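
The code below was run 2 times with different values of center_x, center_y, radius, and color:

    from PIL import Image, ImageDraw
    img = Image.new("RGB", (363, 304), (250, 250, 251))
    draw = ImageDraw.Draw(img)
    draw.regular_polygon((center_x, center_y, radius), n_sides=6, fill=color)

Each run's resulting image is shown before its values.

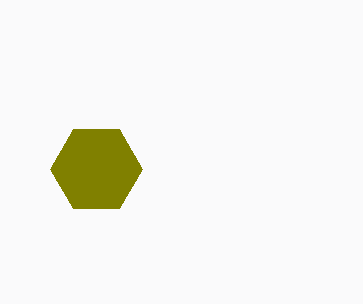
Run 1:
center_x = 96
center_y = 169
radius = 46
color = 'olive'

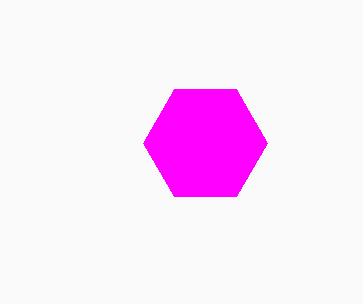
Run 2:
center_x = 205, center_y = 143, radius = 62, color = 'magenta'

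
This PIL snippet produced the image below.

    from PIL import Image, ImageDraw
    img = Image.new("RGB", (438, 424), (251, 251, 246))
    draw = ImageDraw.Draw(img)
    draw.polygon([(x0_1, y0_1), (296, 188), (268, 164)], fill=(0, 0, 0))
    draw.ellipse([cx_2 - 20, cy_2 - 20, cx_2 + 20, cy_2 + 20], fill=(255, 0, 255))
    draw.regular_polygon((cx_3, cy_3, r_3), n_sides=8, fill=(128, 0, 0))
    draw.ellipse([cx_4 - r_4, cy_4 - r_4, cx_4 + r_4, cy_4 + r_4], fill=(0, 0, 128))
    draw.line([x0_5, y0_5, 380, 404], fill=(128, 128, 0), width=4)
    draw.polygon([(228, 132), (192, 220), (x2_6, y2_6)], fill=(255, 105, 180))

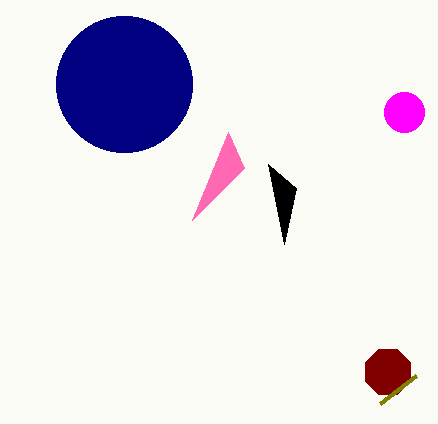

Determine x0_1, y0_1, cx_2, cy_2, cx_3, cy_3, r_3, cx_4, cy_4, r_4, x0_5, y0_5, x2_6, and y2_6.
x0_1 = 284
y0_1 = 244
cx_2 = 404
cy_2 = 112
cx_3 = 388
cy_3 = 372
r_3 = 24
cx_4 = 124
cy_4 = 84
r_4 = 68
x0_5 = 416
y0_5 = 376
x2_6 = 244
y2_6 = 168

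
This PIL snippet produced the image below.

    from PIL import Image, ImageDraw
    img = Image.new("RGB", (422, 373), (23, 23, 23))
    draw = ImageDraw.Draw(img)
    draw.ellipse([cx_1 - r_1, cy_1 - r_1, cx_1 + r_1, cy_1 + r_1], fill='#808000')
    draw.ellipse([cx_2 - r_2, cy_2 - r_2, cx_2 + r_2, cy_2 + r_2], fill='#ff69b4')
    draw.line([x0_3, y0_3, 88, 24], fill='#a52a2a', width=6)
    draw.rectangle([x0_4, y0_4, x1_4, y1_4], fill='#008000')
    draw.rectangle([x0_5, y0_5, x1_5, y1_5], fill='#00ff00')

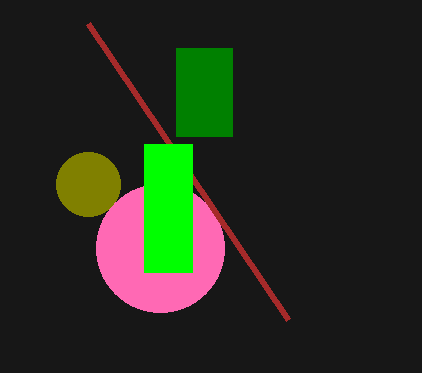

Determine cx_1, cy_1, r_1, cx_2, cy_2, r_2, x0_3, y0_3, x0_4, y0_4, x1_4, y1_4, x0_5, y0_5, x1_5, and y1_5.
cx_1 = 88; cy_1 = 184; r_1 = 32; cx_2 = 160; cy_2 = 248; r_2 = 64; x0_3 = 288; y0_3 = 320; x0_4 = 176; y0_4 = 48; x1_4 = 232; y1_4 = 136; x0_5 = 144; y0_5 = 144; x1_5 = 192; y1_5 = 272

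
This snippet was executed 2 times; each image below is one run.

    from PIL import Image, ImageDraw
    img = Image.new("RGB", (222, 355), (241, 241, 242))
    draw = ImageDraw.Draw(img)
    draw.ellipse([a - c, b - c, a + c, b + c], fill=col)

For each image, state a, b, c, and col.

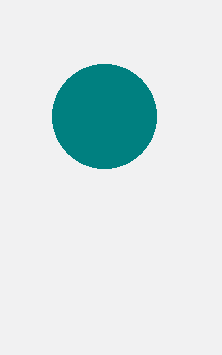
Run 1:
a = 104; b = 116; c = 52; col = 'teal'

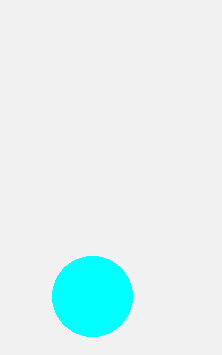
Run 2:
a = 92, b = 296, c = 40, col = 'cyan'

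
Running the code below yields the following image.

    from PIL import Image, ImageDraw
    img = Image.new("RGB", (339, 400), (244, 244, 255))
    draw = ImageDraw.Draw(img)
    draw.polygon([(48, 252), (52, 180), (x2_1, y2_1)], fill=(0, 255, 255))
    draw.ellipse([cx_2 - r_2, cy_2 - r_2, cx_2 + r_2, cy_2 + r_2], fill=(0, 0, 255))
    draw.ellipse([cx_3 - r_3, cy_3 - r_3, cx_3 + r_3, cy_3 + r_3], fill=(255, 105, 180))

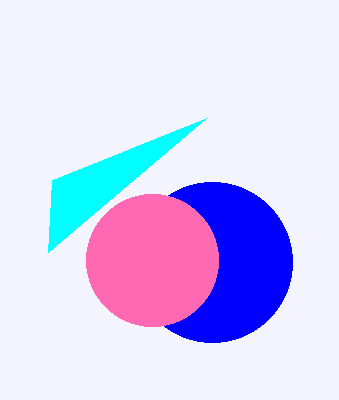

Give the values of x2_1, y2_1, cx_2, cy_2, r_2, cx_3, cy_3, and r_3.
x2_1 = 206; y2_1 = 118; cx_2 = 212; cy_2 = 262; r_2 = 80; cx_3 = 152; cy_3 = 260; r_3 = 66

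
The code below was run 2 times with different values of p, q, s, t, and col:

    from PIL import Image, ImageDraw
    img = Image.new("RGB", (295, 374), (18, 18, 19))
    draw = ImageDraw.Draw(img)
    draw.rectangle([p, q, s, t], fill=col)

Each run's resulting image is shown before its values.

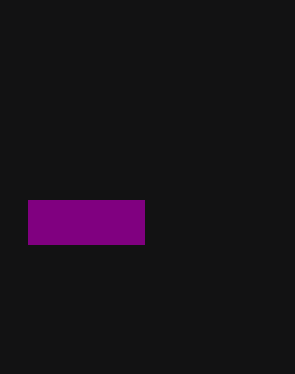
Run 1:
p = 28, q = 200, s = 144, t = 244, col = 'purple'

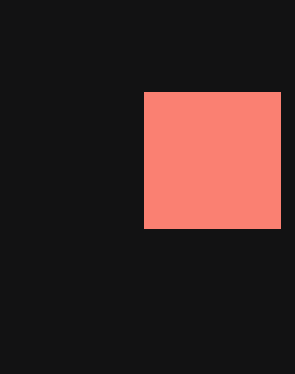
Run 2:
p = 144, q = 92, s = 280, t = 228, col = 'salmon'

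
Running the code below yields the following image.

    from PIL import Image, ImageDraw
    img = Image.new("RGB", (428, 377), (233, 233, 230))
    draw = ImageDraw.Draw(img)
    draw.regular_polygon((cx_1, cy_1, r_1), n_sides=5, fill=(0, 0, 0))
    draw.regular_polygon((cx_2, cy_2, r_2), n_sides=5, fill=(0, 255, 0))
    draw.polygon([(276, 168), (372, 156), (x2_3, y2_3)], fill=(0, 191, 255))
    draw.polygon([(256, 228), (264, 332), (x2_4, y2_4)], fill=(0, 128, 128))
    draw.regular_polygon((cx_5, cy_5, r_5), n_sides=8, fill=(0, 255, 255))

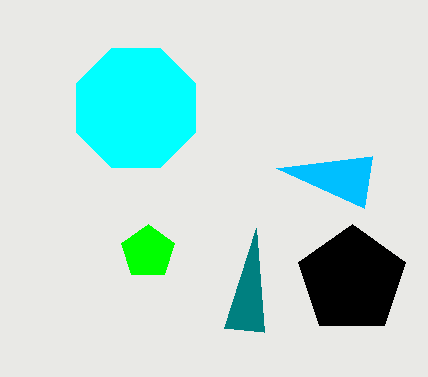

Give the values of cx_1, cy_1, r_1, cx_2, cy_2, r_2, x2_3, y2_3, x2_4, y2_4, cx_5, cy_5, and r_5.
cx_1 = 352; cy_1 = 280; r_1 = 56; cx_2 = 148; cy_2 = 252; r_2 = 28; x2_3 = 364; y2_3 = 208; x2_4 = 224; y2_4 = 328; cx_5 = 136; cy_5 = 108; r_5 = 64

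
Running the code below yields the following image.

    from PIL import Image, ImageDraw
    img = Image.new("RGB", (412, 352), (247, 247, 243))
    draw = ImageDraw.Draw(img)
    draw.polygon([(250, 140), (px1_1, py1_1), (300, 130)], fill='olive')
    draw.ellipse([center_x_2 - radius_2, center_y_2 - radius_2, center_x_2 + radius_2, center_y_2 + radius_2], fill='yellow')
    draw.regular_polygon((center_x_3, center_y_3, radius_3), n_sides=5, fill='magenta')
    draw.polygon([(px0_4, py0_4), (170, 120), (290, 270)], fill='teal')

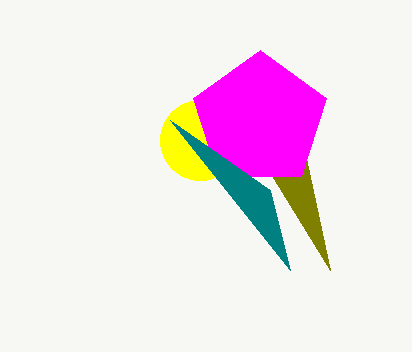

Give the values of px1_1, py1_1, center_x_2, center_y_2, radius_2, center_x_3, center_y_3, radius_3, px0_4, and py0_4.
px1_1 = 330; py1_1 = 270; center_x_2 = 200; center_y_2 = 140; radius_2 = 40; center_x_3 = 260; center_y_3 = 120; radius_3 = 70; px0_4 = 270; py0_4 = 190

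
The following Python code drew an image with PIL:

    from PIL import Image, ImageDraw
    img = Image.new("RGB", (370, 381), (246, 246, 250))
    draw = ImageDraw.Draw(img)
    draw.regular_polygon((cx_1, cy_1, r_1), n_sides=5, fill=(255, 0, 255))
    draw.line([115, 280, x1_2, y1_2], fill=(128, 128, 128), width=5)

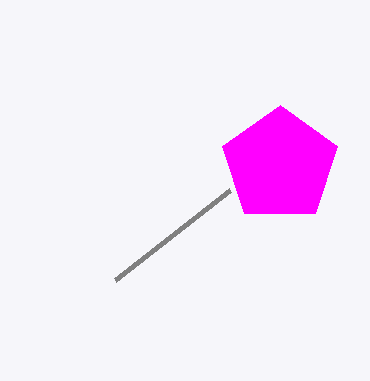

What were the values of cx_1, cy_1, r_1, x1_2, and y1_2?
cx_1 = 280, cy_1 = 165, r_1 = 60, x1_2 = 230, y1_2 = 190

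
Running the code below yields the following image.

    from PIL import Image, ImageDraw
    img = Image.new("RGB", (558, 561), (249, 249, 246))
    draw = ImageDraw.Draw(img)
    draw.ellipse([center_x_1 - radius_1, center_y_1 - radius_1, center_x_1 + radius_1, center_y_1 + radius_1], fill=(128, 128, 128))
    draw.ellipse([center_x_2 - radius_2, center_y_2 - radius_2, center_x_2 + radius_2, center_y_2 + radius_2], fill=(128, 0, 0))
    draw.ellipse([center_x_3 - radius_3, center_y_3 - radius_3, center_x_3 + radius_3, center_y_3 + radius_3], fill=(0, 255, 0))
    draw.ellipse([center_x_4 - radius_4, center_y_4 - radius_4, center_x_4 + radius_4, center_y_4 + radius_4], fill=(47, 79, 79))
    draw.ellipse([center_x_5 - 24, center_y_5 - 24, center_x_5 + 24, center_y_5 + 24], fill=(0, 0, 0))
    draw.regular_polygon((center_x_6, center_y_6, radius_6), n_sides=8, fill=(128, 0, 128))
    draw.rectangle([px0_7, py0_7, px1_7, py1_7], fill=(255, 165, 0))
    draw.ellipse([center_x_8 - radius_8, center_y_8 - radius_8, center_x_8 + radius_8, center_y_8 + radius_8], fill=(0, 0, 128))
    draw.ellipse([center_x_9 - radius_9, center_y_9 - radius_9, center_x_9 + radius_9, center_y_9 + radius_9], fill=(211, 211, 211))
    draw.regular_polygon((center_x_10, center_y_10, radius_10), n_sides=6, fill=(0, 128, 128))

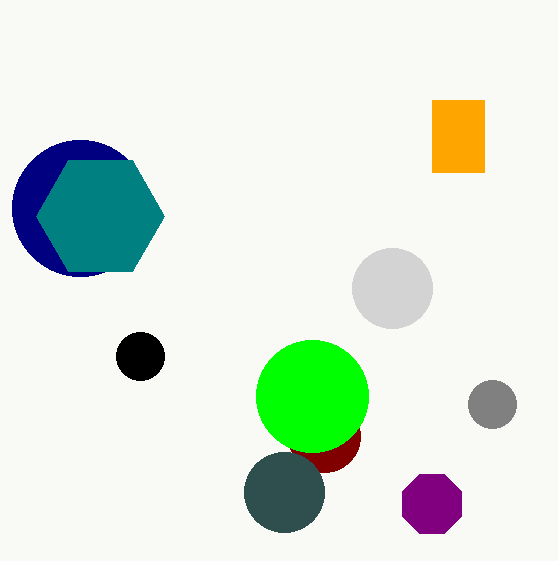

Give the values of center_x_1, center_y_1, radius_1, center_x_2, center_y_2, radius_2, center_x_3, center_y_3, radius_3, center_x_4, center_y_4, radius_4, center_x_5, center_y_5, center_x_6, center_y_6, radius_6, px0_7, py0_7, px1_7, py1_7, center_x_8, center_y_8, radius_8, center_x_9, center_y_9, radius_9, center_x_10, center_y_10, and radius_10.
center_x_1 = 492
center_y_1 = 404
radius_1 = 24
center_x_2 = 324
center_y_2 = 436
radius_2 = 36
center_x_3 = 312
center_y_3 = 396
radius_3 = 56
center_x_4 = 284
center_y_4 = 492
radius_4 = 40
center_x_5 = 140
center_y_5 = 356
center_x_6 = 432
center_y_6 = 504
radius_6 = 32
px0_7 = 432
py0_7 = 100
px1_7 = 484
py1_7 = 172
center_x_8 = 80
center_y_8 = 208
radius_8 = 68
center_x_9 = 392
center_y_9 = 288
radius_9 = 40
center_x_10 = 100
center_y_10 = 216
radius_10 = 64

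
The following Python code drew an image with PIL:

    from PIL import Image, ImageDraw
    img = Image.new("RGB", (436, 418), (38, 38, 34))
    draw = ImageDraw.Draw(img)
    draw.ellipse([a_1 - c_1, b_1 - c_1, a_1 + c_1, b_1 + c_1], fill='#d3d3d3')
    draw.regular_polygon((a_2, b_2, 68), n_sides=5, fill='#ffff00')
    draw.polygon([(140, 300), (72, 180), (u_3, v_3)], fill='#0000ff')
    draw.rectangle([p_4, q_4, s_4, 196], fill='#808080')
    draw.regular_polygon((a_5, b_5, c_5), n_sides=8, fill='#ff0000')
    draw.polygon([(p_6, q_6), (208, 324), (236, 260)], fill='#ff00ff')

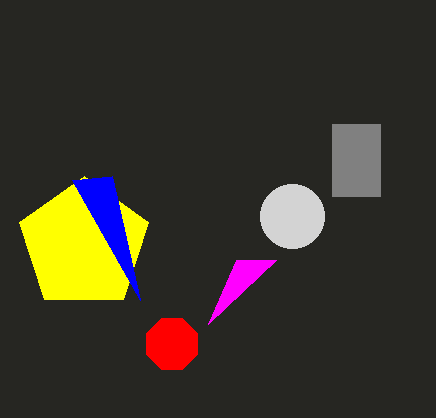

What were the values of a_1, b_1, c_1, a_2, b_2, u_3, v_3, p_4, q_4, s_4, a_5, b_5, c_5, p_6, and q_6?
a_1 = 292, b_1 = 216, c_1 = 32, a_2 = 84, b_2 = 244, u_3 = 112, v_3 = 176, p_4 = 332, q_4 = 124, s_4 = 380, a_5 = 172, b_5 = 344, c_5 = 28, p_6 = 276, q_6 = 260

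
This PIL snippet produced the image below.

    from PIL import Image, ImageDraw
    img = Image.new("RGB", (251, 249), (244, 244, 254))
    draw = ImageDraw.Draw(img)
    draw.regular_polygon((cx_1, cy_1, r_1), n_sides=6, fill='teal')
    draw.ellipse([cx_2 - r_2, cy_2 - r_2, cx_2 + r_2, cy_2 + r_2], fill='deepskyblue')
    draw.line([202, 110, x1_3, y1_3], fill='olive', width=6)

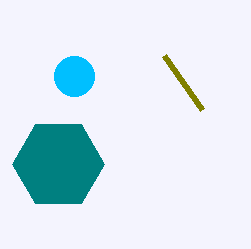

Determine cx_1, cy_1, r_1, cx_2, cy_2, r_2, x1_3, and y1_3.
cx_1 = 58, cy_1 = 164, r_1 = 46, cx_2 = 74, cy_2 = 76, r_2 = 20, x1_3 = 164, y1_3 = 56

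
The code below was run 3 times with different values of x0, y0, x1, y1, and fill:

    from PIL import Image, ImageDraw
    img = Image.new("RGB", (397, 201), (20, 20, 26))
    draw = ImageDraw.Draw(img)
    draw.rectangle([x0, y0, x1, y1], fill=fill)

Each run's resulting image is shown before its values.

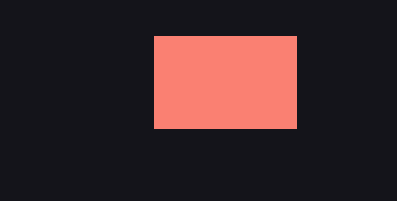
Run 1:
x0 = 154, y0 = 36, x1 = 296, y1 = 128, fill = 'salmon'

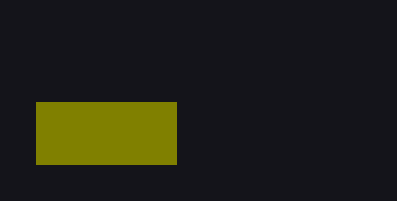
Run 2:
x0 = 36, y0 = 102, x1 = 176, y1 = 164, fill = 'olive'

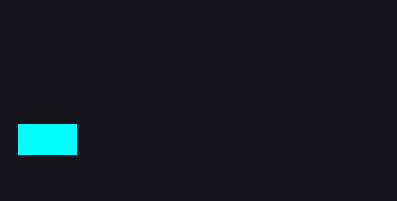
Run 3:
x0 = 18; y0 = 124; x1 = 76; y1 = 154; fill = 'cyan'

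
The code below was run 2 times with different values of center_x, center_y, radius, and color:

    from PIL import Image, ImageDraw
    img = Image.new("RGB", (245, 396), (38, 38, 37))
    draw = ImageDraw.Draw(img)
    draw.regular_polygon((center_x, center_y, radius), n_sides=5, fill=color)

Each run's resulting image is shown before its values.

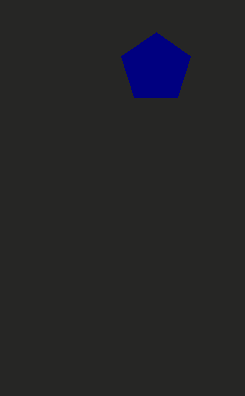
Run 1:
center_x = 156; center_y = 68; radius = 36; color = 'navy'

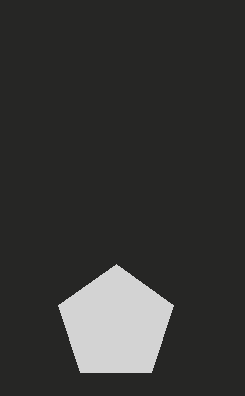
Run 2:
center_x = 116, center_y = 324, radius = 60, color = 'lightgray'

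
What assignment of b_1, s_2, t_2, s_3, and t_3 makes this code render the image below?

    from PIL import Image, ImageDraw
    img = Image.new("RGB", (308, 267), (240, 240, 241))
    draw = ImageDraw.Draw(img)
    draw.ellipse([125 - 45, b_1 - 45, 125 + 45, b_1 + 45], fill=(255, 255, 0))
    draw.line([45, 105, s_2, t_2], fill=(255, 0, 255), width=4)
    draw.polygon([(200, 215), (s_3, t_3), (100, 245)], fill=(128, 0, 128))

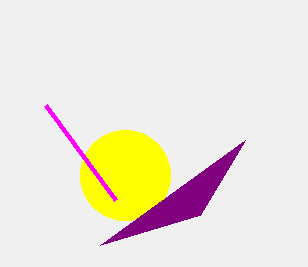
b_1 = 175; s_2 = 115; t_2 = 200; s_3 = 245; t_3 = 140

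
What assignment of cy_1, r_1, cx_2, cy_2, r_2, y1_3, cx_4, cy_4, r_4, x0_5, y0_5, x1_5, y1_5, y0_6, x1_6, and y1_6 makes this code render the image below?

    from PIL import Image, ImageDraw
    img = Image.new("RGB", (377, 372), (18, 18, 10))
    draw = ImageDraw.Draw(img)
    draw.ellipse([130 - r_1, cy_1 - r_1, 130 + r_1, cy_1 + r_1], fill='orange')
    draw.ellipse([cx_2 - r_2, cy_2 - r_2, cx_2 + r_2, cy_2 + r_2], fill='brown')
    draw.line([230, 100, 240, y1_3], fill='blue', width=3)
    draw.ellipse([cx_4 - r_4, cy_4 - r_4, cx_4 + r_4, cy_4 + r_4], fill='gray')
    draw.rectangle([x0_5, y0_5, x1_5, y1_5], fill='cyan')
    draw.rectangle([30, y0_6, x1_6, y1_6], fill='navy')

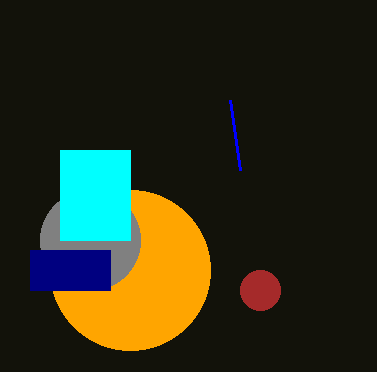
cy_1 = 270; r_1 = 80; cx_2 = 260; cy_2 = 290; r_2 = 20; y1_3 = 170; cx_4 = 90; cy_4 = 240; r_4 = 50; x0_5 = 60; y0_5 = 150; x1_5 = 130; y1_5 = 240; y0_6 = 250; x1_6 = 110; y1_6 = 290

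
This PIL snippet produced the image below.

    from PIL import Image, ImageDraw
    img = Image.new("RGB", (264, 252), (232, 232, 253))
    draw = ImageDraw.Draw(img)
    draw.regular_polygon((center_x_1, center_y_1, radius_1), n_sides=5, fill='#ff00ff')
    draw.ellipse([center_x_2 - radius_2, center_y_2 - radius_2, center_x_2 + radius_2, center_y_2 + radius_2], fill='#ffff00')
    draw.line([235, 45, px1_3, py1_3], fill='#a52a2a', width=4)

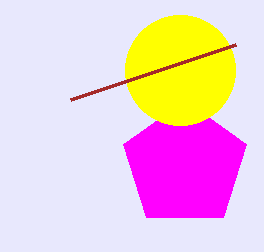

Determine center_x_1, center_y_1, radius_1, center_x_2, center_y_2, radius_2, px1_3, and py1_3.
center_x_1 = 185; center_y_1 = 165; radius_1 = 65; center_x_2 = 180; center_y_2 = 70; radius_2 = 55; px1_3 = 70; py1_3 = 100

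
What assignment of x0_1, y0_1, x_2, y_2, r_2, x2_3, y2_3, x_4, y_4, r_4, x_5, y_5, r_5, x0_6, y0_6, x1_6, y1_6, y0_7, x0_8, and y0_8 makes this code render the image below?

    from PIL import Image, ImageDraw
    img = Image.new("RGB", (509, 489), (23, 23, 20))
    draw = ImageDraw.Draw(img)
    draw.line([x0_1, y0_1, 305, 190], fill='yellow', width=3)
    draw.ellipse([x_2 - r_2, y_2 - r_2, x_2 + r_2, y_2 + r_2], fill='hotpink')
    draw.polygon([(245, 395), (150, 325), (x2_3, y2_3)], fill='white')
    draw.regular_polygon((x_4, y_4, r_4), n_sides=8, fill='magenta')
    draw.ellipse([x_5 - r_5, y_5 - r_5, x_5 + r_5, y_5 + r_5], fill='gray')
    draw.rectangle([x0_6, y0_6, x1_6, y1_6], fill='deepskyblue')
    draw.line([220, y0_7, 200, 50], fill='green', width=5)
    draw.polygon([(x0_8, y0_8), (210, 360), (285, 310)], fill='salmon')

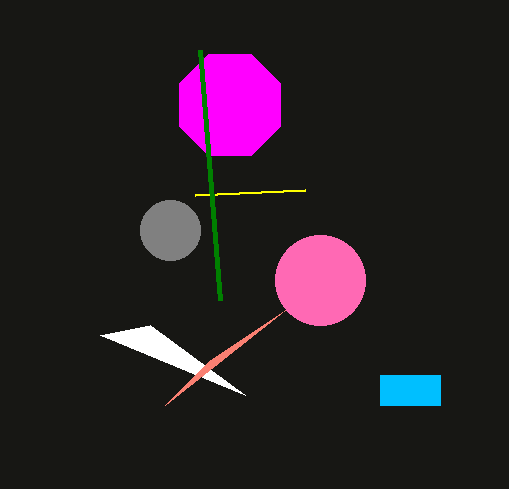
x0_1 = 195, y0_1 = 195, x_2 = 320, y_2 = 280, r_2 = 45, x2_3 = 100, y2_3 = 335, x_4 = 230, y_4 = 105, r_4 = 55, x_5 = 170, y_5 = 230, r_5 = 30, x0_6 = 380, y0_6 = 375, x1_6 = 440, y1_6 = 405, y0_7 = 300, x0_8 = 165, y0_8 = 405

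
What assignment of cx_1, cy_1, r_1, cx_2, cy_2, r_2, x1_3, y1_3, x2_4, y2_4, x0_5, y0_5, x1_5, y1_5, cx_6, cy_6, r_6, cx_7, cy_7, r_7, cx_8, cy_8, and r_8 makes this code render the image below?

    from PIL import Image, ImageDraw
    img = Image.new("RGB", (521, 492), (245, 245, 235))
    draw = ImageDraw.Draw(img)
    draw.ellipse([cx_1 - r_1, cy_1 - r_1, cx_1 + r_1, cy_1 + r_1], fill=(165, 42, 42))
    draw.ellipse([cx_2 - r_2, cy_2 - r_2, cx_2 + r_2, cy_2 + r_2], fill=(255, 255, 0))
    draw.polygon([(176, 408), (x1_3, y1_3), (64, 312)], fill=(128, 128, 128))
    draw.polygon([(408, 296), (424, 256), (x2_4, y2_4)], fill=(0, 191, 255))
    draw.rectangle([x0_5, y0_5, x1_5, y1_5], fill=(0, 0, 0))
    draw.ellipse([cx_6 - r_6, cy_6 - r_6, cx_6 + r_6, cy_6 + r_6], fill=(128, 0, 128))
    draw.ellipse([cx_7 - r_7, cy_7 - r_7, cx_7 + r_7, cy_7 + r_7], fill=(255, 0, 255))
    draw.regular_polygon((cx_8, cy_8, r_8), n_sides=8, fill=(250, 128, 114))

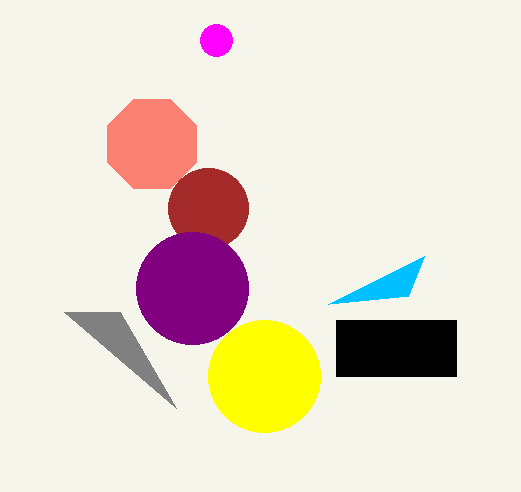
cx_1 = 208, cy_1 = 208, r_1 = 40, cx_2 = 264, cy_2 = 376, r_2 = 56, x1_3 = 120, y1_3 = 312, x2_4 = 328, y2_4 = 304, x0_5 = 336, y0_5 = 320, x1_5 = 456, y1_5 = 376, cx_6 = 192, cy_6 = 288, r_6 = 56, cx_7 = 216, cy_7 = 40, r_7 = 16, cx_8 = 152, cy_8 = 144, r_8 = 48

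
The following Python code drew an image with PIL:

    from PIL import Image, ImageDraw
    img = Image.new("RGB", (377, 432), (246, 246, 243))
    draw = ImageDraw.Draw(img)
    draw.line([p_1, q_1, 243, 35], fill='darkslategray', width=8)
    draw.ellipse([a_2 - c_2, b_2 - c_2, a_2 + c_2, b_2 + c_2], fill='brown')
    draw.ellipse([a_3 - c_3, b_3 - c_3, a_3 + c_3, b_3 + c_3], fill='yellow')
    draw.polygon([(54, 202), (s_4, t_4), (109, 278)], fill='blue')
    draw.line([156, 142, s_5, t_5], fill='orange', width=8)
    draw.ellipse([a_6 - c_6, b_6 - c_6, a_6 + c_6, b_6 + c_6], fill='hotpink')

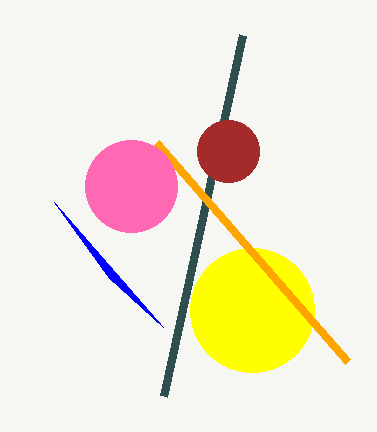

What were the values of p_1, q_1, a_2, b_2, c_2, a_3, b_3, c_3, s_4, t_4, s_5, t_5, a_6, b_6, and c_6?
p_1 = 164; q_1 = 396; a_2 = 228; b_2 = 151; c_2 = 31; a_3 = 252; b_3 = 310; c_3 = 62; s_4 = 163; t_4 = 327; s_5 = 347; t_5 = 361; a_6 = 131; b_6 = 186; c_6 = 46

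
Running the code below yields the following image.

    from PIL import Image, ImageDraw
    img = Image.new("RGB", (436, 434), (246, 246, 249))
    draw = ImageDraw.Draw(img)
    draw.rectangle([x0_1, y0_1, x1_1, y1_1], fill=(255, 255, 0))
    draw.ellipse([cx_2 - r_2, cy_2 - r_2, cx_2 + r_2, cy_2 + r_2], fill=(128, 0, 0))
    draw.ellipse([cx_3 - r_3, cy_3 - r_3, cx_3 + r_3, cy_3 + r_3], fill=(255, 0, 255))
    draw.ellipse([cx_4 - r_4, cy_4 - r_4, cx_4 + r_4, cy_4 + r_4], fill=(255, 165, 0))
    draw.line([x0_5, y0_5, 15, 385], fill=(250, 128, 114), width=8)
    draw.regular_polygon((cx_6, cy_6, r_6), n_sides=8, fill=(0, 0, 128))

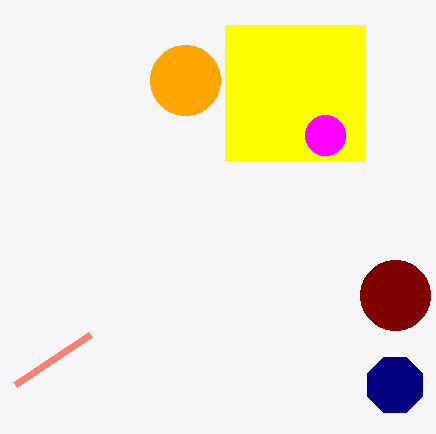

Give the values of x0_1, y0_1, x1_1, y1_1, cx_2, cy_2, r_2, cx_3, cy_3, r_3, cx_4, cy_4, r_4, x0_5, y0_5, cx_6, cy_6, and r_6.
x0_1 = 225
y0_1 = 25
x1_1 = 365
y1_1 = 160
cx_2 = 395
cy_2 = 295
r_2 = 35
cx_3 = 325
cy_3 = 135
r_3 = 20
cx_4 = 185
cy_4 = 80
r_4 = 35
x0_5 = 90
y0_5 = 335
cx_6 = 395
cy_6 = 385
r_6 = 30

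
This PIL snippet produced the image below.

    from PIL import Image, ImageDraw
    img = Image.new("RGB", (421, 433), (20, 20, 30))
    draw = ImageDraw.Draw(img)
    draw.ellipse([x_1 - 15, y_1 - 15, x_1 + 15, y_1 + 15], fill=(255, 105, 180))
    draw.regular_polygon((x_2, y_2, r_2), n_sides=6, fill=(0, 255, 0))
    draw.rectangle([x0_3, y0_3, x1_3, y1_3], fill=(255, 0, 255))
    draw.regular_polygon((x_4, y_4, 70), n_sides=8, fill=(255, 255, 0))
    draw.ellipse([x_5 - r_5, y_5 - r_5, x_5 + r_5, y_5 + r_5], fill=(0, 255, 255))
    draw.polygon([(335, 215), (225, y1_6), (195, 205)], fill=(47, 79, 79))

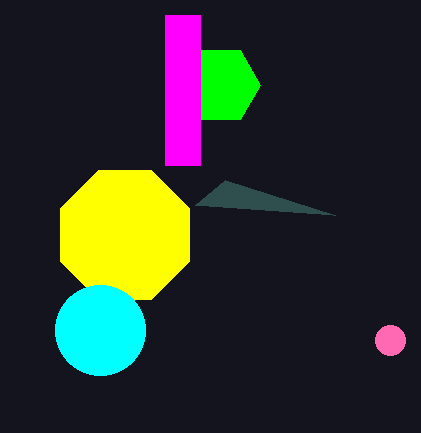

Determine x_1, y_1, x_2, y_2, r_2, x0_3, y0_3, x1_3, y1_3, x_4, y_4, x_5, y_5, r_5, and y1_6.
x_1 = 390; y_1 = 340; x_2 = 220; y_2 = 85; r_2 = 40; x0_3 = 165; y0_3 = 15; x1_3 = 200; y1_3 = 165; x_4 = 125; y_4 = 235; x_5 = 100; y_5 = 330; r_5 = 45; y1_6 = 180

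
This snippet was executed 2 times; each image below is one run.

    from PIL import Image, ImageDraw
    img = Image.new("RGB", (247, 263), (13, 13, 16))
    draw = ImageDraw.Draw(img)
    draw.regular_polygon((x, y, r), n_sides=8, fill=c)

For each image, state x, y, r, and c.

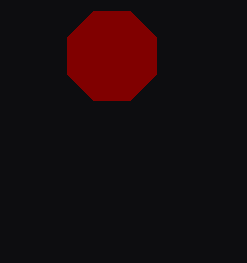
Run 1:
x = 112, y = 56, r = 48, c = 'maroon'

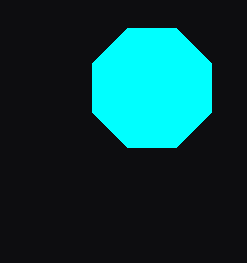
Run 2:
x = 152, y = 88, r = 64, c = 'cyan'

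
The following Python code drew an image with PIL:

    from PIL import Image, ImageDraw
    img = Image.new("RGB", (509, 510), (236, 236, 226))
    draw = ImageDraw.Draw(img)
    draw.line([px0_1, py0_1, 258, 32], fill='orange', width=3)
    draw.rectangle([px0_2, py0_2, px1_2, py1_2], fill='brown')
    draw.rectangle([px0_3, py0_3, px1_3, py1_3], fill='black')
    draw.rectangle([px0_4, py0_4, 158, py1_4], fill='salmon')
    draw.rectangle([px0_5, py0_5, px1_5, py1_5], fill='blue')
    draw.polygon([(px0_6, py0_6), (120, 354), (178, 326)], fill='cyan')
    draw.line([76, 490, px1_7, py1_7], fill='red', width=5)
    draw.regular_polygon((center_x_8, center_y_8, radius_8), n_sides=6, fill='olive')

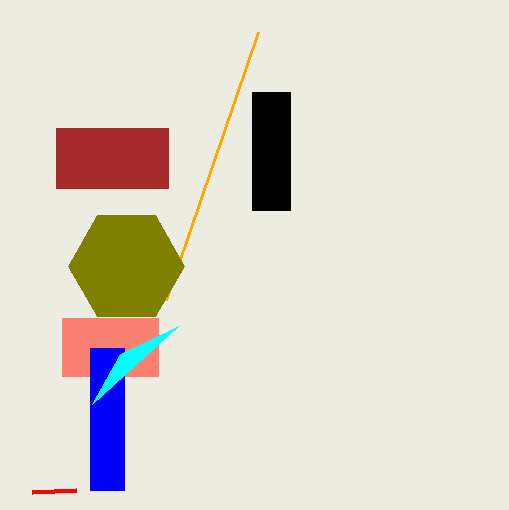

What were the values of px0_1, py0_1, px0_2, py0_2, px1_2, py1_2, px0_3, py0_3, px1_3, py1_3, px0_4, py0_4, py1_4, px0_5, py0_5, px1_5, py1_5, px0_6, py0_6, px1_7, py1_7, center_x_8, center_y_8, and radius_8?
px0_1 = 166
py0_1 = 300
px0_2 = 56
py0_2 = 128
px1_2 = 168
py1_2 = 188
px0_3 = 252
py0_3 = 92
px1_3 = 290
py1_3 = 210
px0_4 = 62
py0_4 = 318
py1_4 = 376
px0_5 = 90
py0_5 = 348
px1_5 = 124
py1_5 = 490
px0_6 = 92
py0_6 = 404
px1_7 = 32
py1_7 = 492
center_x_8 = 126
center_y_8 = 266
radius_8 = 58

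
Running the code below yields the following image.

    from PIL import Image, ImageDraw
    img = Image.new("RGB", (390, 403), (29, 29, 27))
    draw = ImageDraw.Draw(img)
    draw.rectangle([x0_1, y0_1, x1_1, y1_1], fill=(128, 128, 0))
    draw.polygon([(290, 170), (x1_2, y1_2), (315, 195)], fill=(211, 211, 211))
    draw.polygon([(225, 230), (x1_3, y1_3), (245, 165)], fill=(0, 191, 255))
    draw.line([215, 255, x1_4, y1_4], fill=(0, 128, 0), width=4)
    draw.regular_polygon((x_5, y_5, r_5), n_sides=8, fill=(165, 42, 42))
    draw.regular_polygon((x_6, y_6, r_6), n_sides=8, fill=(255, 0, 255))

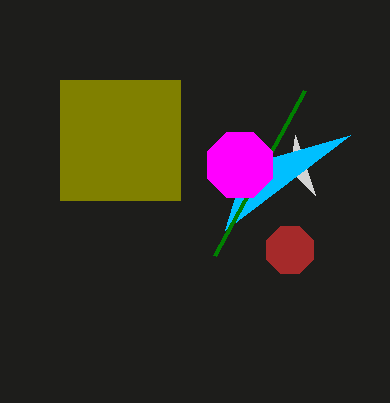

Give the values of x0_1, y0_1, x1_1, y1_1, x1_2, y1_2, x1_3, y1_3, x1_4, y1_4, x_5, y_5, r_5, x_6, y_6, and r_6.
x0_1 = 60, y0_1 = 80, x1_1 = 180, y1_1 = 200, x1_2 = 295, y1_2 = 135, x1_3 = 350, y1_3 = 135, x1_4 = 305, y1_4 = 90, x_5 = 290, y_5 = 250, r_5 = 25, x_6 = 240, y_6 = 165, r_6 = 35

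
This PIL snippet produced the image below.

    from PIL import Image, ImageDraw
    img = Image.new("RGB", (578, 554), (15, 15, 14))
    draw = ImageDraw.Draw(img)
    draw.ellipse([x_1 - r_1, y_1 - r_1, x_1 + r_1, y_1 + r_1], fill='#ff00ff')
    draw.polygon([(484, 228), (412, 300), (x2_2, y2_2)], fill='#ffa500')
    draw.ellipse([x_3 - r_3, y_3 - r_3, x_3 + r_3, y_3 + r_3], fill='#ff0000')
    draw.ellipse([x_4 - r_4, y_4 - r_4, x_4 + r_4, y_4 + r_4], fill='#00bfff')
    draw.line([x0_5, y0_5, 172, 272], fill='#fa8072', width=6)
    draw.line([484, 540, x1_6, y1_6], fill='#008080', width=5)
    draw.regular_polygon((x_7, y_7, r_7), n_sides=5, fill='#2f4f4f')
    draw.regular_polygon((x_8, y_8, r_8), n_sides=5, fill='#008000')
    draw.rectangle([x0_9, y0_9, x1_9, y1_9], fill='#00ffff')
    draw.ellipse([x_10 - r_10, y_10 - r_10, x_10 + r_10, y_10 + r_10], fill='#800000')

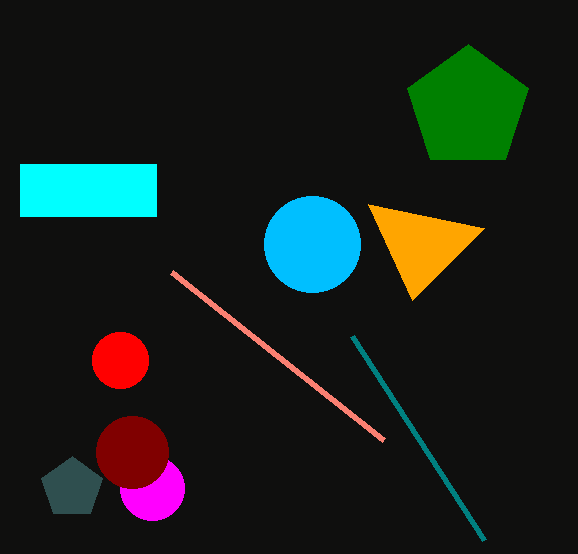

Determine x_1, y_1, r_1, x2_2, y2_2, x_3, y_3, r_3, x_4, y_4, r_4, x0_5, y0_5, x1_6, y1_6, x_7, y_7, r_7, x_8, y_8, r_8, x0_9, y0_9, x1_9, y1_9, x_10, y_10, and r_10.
x_1 = 152; y_1 = 488; r_1 = 32; x2_2 = 368; y2_2 = 204; x_3 = 120; y_3 = 360; r_3 = 28; x_4 = 312; y_4 = 244; r_4 = 48; x0_5 = 384; y0_5 = 440; x1_6 = 352; y1_6 = 336; x_7 = 72; y_7 = 488; r_7 = 32; x_8 = 468; y_8 = 108; r_8 = 64; x0_9 = 20; y0_9 = 164; x1_9 = 156; y1_9 = 216; x_10 = 132; y_10 = 452; r_10 = 36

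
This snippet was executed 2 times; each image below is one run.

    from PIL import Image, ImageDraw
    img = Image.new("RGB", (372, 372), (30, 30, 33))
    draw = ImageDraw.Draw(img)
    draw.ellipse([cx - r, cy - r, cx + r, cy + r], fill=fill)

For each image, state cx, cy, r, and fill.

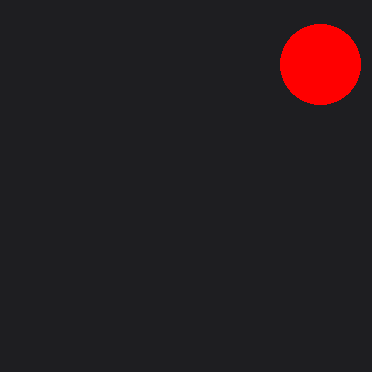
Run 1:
cx = 320; cy = 64; r = 40; fill = 'red'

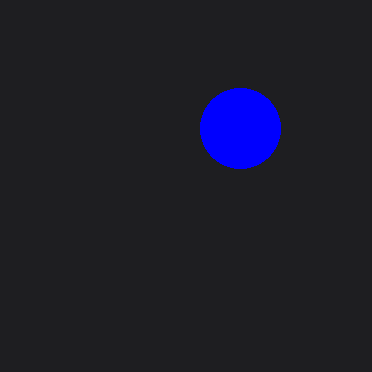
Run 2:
cx = 240
cy = 128
r = 40
fill = 'blue'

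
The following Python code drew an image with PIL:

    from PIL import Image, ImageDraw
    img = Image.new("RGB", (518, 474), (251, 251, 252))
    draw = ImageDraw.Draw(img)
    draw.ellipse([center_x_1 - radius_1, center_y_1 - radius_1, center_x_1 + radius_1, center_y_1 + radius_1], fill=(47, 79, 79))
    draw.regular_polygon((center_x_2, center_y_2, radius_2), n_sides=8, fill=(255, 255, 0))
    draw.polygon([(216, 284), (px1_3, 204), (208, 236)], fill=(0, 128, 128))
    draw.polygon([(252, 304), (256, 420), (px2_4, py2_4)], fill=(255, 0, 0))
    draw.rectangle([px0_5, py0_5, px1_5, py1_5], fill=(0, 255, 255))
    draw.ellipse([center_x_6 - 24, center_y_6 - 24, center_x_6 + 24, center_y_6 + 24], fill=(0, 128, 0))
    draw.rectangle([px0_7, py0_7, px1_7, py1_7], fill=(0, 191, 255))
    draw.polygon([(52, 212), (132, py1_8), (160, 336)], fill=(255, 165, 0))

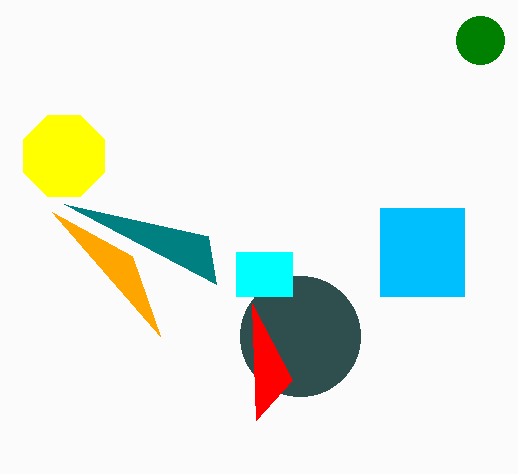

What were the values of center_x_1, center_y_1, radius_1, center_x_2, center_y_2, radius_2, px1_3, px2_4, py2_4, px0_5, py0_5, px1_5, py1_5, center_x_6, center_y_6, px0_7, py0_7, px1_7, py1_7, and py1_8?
center_x_1 = 300, center_y_1 = 336, radius_1 = 60, center_x_2 = 64, center_y_2 = 156, radius_2 = 44, px1_3 = 64, px2_4 = 292, py2_4 = 380, px0_5 = 236, py0_5 = 252, px1_5 = 292, py1_5 = 296, center_x_6 = 480, center_y_6 = 40, px0_7 = 380, py0_7 = 208, px1_7 = 464, py1_7 = 296, py1_8 = 256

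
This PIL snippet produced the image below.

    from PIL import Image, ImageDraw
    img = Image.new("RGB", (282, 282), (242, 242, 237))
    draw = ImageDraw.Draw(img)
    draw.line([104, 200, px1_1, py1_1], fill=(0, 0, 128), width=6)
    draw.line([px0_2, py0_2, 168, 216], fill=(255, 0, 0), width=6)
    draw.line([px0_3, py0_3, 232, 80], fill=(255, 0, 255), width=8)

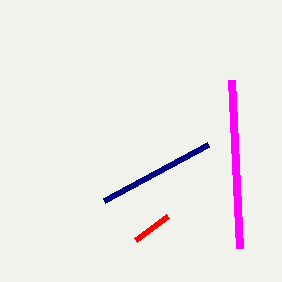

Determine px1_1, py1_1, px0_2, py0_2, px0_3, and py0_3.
px1_1 = 208, py1_1 = 144, px0_2 = 136, py0_2 = 240, px0_3 = 240, py0_3 = 248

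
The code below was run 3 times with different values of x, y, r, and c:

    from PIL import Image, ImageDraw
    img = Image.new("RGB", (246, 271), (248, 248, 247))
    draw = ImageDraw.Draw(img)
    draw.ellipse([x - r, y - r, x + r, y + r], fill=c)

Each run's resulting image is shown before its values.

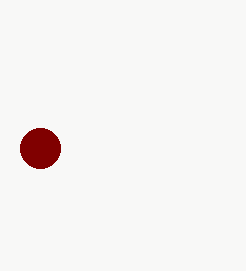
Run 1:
x = 40; y = 148; r = 20; c = 'maroon'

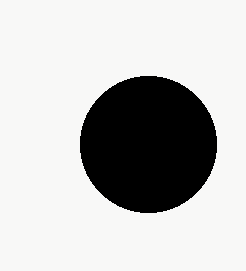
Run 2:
x = 148; y = 144; r = 68; c = 'black'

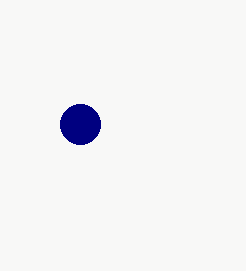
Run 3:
x = 80
y = 124
r = 20
c = 'navy'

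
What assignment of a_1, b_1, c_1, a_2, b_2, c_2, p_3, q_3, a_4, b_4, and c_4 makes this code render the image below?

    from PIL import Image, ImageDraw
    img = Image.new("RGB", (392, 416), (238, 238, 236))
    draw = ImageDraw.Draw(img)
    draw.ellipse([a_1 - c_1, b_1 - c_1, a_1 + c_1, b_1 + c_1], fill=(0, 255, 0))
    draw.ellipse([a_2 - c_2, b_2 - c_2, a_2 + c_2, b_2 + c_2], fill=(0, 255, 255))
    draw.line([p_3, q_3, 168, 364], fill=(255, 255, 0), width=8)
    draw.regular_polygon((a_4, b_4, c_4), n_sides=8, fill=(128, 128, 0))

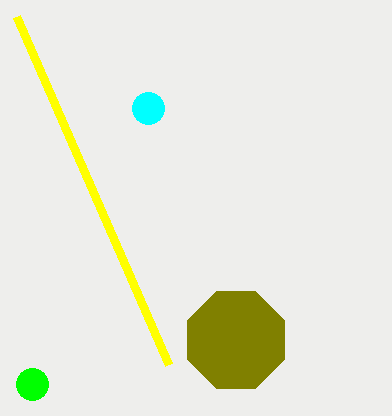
a_1 = 32; b_1 = 384; c_1 = 16; a_2 = 148; b_2 = 108; c_2 = 16; p_3 = 16; q_3 = 16; a_4 = 236; b_4 = 340; c_4 = 52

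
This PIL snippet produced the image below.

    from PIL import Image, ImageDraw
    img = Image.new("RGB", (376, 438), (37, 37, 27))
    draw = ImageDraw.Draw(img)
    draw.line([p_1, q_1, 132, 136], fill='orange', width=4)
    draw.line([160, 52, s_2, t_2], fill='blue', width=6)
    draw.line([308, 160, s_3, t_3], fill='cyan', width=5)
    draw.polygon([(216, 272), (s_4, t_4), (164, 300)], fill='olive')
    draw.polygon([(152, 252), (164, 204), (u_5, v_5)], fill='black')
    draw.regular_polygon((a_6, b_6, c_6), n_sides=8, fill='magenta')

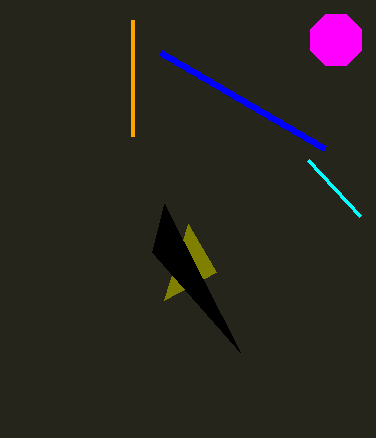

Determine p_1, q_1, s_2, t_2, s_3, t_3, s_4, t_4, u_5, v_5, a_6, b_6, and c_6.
p_1 = 132, q_1 = 20, s_2 = 324, t_2 = 148, s_3 = 360, t_3 = 216, s_4 = 188, t_4 = 224, u_5 = 240, v_5 = 352, a_6 = 336, b_6 = 40, c_6 = 28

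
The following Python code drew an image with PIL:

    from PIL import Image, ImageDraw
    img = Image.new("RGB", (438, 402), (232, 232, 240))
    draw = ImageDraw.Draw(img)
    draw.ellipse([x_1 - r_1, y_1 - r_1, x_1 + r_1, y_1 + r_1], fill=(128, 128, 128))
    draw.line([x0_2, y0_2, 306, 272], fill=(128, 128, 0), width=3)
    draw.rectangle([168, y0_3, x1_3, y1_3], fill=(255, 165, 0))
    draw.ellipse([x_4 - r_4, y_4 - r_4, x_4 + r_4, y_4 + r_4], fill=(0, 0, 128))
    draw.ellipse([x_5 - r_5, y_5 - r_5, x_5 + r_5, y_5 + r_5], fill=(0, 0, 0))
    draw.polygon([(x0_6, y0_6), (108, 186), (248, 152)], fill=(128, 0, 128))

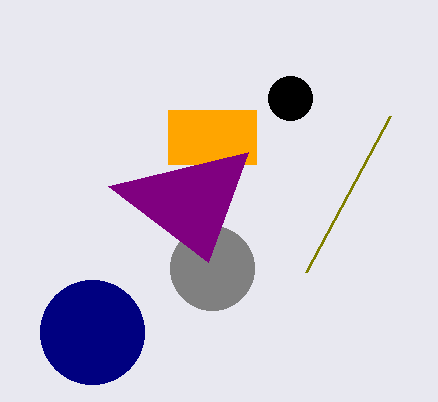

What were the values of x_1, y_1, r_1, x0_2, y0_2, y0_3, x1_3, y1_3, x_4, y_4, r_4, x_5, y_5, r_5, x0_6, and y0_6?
x_1 = 212
y_1 = 268
r_1 = 42
x0_2 = 390
y0_2 = 116
y0_3 = 110
x1_3 = 256
y1_3 = 164
x_4 = 92
y_4 = 332
r_4 = 52
x_5 = 290
y_5 = 98
r_5 = 22
x0_6 = 208
y0_6 = 262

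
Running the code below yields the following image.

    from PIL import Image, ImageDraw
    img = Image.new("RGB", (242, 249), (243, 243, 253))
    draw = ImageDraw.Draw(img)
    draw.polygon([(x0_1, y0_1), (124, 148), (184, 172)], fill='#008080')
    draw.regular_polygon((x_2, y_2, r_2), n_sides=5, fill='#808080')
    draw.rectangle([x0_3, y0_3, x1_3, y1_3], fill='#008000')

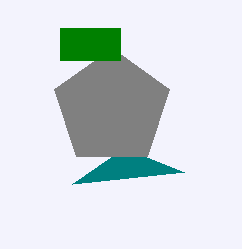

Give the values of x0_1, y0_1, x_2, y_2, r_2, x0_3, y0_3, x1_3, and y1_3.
x0_1 = 72; y0_1 = 184; x_2 = 112; y_2 = 108; r_2 = 60; x0_3 = 60; y0_3 = 28; x1_3 = 120; y1_3 = 60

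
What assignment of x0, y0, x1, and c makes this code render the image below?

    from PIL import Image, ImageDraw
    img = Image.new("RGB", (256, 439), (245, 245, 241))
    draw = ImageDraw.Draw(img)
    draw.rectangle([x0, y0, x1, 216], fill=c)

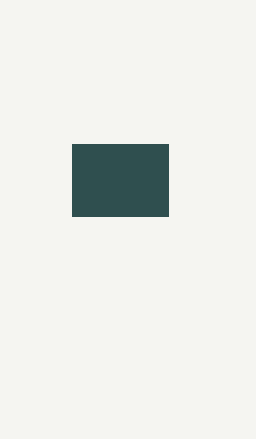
x0 = 72
y0 = 144
x1 = 168
c = 'darkslategray'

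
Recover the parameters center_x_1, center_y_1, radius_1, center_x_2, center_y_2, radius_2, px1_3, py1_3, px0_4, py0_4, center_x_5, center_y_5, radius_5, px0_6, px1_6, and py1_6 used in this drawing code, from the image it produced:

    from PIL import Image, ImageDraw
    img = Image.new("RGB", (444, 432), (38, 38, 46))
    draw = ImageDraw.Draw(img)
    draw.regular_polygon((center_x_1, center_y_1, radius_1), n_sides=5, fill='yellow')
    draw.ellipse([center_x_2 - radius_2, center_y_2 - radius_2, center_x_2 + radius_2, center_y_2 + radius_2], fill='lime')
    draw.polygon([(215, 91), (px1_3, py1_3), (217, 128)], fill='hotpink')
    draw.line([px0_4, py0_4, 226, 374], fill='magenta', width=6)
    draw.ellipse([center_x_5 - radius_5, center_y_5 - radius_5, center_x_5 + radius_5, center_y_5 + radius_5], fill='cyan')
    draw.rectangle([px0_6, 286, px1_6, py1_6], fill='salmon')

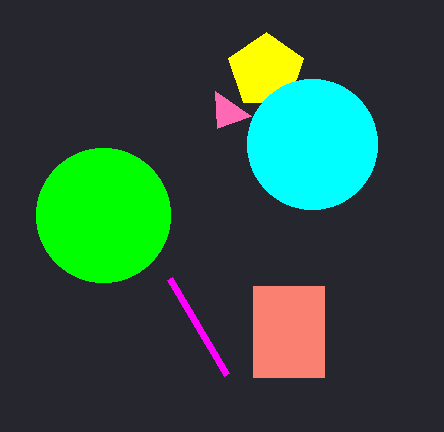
center_x_1 = 266, center_y_1 = 71, radius_1 = 39, center_x_2 = 103, center_y_2 = 215, radius_2 = 67, px1_3 = 251, py1_3 = 116, px0_4 = 169, py0_4 = 278, center_x_5 = 312, center_y_5 = 144, radius_5 = 65, px0_6 = 253, px1_6 = 324, py1_6 = 377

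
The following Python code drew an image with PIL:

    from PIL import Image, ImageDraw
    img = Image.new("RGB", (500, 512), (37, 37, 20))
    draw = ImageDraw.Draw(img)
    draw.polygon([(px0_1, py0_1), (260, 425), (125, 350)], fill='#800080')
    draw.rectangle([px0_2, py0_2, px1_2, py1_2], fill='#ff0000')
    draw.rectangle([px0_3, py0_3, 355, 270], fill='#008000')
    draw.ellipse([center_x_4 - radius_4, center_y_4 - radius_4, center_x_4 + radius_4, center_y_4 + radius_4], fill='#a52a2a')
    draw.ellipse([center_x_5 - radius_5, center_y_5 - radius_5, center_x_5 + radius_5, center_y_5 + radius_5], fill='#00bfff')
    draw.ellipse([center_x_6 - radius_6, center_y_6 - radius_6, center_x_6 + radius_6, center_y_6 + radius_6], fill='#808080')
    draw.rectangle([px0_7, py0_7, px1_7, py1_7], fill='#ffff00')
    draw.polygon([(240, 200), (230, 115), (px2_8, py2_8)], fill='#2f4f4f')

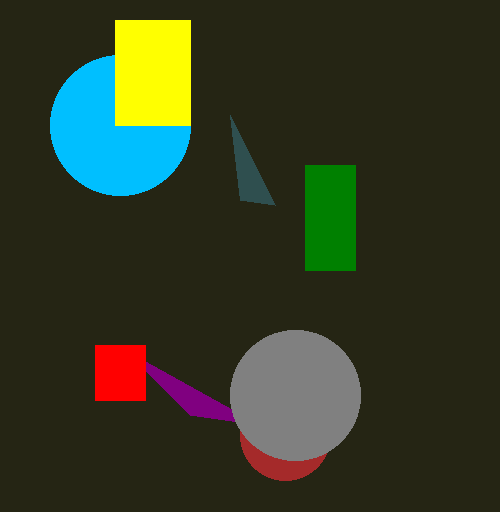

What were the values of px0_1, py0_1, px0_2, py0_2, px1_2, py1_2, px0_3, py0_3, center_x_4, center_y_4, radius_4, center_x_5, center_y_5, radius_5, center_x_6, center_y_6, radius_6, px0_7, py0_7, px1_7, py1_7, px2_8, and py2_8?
px0_1 = 190; py0_1 = 415; px0_2 = 95; py0_2 = 345; px1_2 = 145; py1_2 = 400; px0_3 = 305; py0_3 = 165; center_x_4 = 285; center_y_4 = 435; radius_4 = 45; center_x_5 = 120; center_y_5 = 125; radius_5 = 70; center_x_6 = 295; center_y_6 = 395; radius_6 = 65; px0_7 = 115; py0_7 = 20; px1_7 = 190; py1_7 = 125; px2_8 = 275; py2_8 = 205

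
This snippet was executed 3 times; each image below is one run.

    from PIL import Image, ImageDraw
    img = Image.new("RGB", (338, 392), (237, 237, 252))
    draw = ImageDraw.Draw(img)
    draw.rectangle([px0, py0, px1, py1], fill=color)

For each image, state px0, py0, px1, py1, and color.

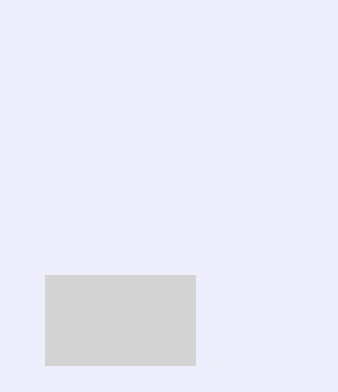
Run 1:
px0 = 45
py0 = 275
px1 = 195
py1 = 365
color = 'lightgray'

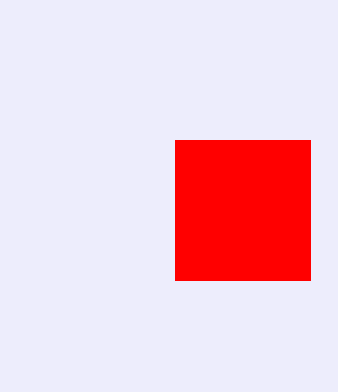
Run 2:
px0 = 175; py0 = 140; px1 = 310; py1 = 280; color = 'red'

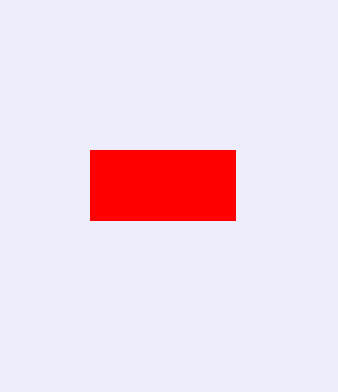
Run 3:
px0 = 90, py0 = 150, px1 = 235, py1 = 220, color = 'red'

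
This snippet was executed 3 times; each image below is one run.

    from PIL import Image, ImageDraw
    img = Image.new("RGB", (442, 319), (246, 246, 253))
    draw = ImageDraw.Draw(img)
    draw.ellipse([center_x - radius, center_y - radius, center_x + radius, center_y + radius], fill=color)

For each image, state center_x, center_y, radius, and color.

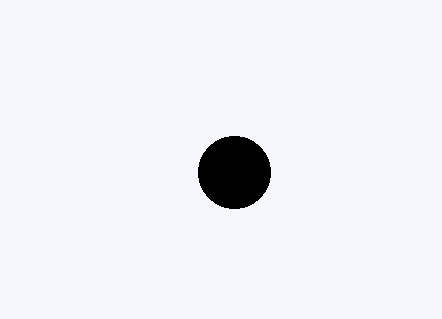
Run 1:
center_x = 234, center_y = 172, radius = 36, color = 'black'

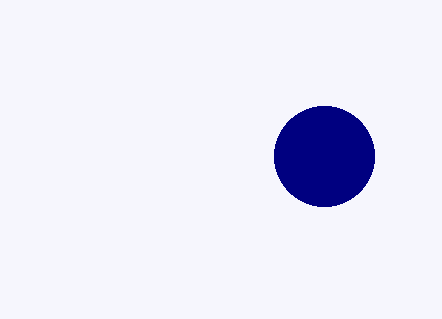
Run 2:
center_x = 324; center_y = 156; radius = 50; color = 'navy'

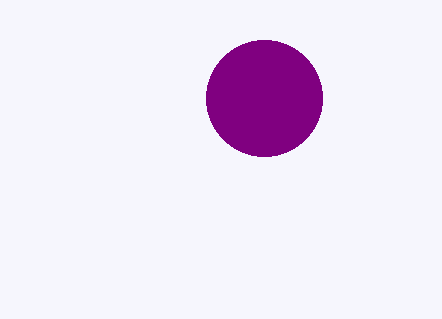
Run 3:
center_x = 264; center_y = 98; radius = 58; color = 'purple'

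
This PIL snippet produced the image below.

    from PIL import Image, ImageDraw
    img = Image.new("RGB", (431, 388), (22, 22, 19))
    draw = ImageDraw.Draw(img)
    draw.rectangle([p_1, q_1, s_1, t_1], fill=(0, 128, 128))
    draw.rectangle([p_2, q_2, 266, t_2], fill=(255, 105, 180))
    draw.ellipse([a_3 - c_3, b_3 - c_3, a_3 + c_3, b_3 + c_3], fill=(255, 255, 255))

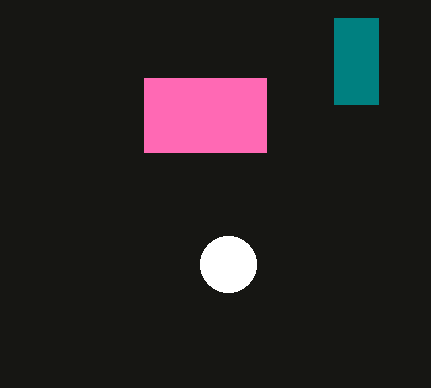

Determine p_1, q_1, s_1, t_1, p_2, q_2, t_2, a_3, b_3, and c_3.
p_1 = 334
q_1 = 18
s_1 = 378
t_1 = 104
p_2 = 144
q_2 = 78
t_2 = 152
a_3 = 228
b_3 = 264
c_3 = 28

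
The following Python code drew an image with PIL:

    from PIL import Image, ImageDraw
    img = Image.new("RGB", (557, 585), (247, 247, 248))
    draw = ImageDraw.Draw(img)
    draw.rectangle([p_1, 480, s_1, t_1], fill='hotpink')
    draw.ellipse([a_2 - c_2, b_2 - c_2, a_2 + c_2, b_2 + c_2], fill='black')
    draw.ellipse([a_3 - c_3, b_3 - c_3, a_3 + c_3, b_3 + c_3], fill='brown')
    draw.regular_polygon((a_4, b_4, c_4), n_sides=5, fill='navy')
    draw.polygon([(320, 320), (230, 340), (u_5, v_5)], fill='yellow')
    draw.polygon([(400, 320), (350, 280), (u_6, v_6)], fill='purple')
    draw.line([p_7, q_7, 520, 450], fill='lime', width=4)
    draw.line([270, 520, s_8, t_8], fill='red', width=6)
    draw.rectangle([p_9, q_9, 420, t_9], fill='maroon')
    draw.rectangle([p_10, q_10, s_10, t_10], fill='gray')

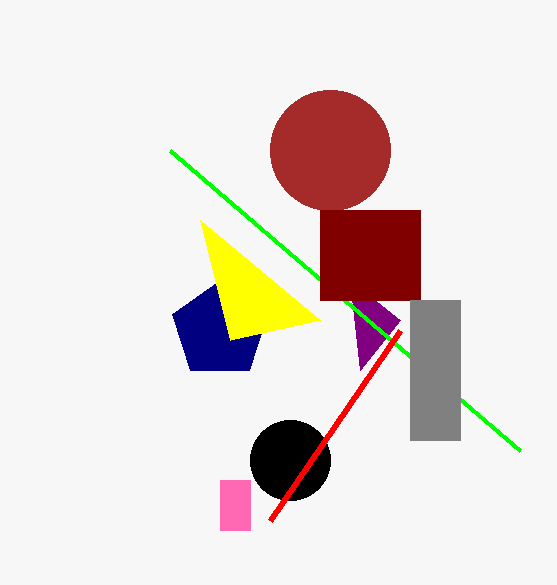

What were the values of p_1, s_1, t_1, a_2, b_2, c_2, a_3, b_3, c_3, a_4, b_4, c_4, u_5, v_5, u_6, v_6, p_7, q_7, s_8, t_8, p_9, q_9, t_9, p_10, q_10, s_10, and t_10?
p_1 = 220; s_1 = 250; t_1 = 530; a_2 = 290; b_2 = 460; c_2 = 40; a_3 = 330; b_3 = 150; c_3 = 60; a_4 = 220; b_4 = 330; c_4 = 50; u_5 = 200; v_5 = 220; u_6 = 360; v_6 = 370; p_7 = 170; q_7 = 150; s_8 = 400; t_8 = 330; p_9 = 320; q_9 = 210; t_9 = 300; p_10 = 410; q_10 = 300; s_10 = 460; t_10 = 440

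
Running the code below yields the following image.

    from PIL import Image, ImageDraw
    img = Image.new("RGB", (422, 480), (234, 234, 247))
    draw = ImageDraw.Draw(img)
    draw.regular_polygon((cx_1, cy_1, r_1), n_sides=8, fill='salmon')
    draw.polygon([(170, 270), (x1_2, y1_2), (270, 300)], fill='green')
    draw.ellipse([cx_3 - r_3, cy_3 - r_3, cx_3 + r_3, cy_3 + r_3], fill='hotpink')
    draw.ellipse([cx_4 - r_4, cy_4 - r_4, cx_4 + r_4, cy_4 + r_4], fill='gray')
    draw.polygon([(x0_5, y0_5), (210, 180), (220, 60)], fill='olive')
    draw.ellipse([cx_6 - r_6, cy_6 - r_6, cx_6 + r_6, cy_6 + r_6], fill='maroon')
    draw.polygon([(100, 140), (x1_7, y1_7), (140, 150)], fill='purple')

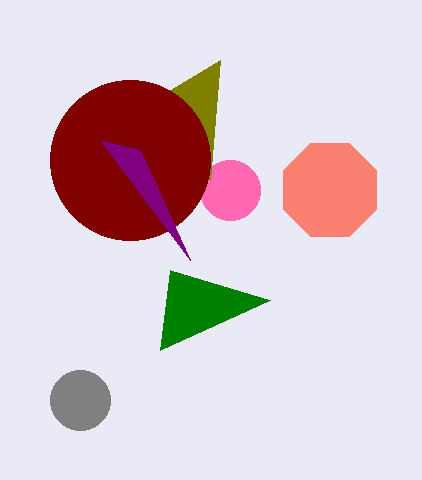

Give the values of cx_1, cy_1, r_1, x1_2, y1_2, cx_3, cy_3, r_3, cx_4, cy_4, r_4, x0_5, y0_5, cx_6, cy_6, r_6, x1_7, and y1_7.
cx_1 = 330
cy_1 = 190
r_1 = 50
x1_2 = 160
y1_2 = 350
cx_3 = 230
cy_3 = 190
r_3 = 30
cx_4 = 80
cy_4 = 400
r_4 = 30
x0_5 = 170
y0_5 = 90
cx_6 = 130
cy_6 = 160
r_6 = 80
x1_7 = 190
y1_7 = 260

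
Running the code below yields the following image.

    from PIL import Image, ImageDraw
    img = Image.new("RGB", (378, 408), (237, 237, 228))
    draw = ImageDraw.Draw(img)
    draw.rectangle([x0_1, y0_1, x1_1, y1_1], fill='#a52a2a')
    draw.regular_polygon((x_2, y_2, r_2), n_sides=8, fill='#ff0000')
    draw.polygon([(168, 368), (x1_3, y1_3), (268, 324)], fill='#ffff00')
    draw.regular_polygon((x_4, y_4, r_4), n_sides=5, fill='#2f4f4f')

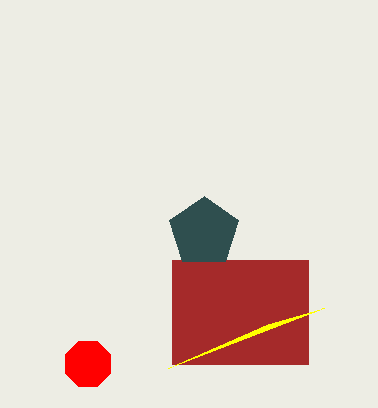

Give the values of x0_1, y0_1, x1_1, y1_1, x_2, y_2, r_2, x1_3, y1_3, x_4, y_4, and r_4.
x0_1 = 172; y0_1 = 260; x1_1 = 308; y1_1 = 364; x_2 = 88; y_2 = 364; r_2 = 24; x1_3 = 324; y1_3 = 308; x_4 = 204; y_4 = 232; r_4 = 36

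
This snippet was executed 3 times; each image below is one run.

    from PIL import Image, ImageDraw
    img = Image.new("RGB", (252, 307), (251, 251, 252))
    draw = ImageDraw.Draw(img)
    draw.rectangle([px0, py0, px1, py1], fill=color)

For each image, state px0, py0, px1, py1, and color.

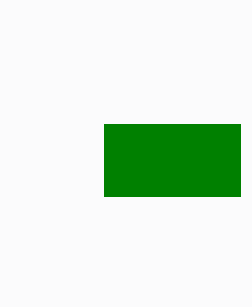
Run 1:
px0 = 104, py0 = 124, px1 = 240, py1 = 196, color = 'green'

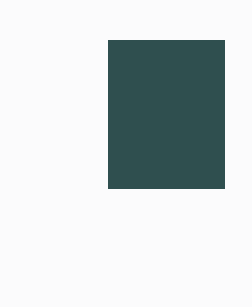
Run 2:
px0 = 108
py0 = 40
px1 = 224
py1 = 188
color = 'darkslategray'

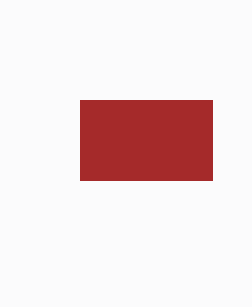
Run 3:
px0 = 80
py0 = 100
px1 = 212
py1 = 180
color = 'brown'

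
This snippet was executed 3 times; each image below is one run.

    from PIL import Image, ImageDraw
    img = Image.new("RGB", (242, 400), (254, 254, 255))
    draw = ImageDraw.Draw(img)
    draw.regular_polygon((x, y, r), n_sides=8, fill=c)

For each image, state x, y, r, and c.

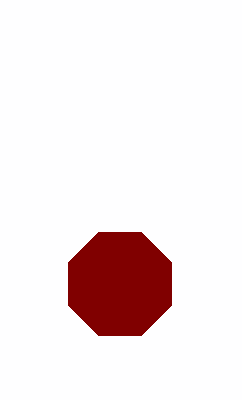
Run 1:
x = 120; y = 284; r = 56; c = 'maroon'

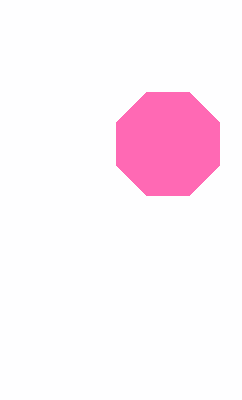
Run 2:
x = 168, y = 144, r = 56, c = 'hotpink'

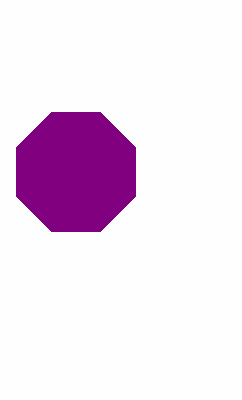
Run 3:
x = 76, y = 172, r = 64, c = 'purple'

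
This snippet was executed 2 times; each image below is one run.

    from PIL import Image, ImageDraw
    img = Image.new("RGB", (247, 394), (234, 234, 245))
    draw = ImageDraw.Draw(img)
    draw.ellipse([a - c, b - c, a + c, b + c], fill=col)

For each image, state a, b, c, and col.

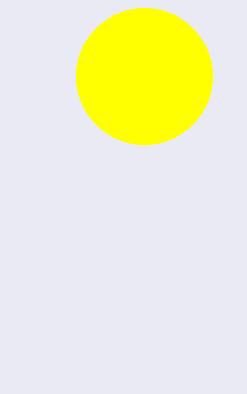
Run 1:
a = 144, b = 76, c = 68, col = 'yellow'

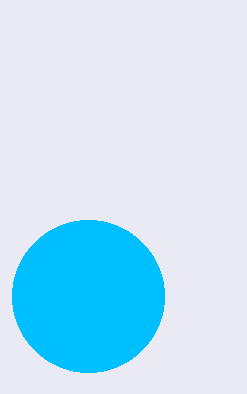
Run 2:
a = 88, b = 296, c = 76, col = 'deepskyblue'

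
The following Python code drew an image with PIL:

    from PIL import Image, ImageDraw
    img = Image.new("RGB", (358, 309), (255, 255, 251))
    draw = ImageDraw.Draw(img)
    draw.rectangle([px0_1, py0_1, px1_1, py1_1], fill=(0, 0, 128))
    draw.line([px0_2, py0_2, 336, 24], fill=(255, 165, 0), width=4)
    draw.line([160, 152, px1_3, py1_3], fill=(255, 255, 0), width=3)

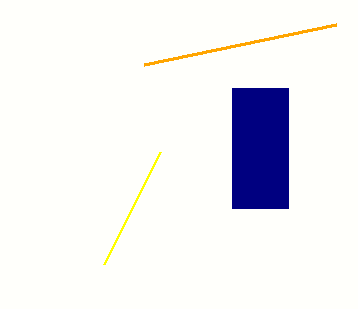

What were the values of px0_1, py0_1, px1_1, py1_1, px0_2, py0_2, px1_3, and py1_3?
px0_1 = 232
py0_1 = 88
px1_1 = 288
py1_1 = 208
px0_2 = 144
py0_2 = 64
px1_3 = 104
py1_3 = 264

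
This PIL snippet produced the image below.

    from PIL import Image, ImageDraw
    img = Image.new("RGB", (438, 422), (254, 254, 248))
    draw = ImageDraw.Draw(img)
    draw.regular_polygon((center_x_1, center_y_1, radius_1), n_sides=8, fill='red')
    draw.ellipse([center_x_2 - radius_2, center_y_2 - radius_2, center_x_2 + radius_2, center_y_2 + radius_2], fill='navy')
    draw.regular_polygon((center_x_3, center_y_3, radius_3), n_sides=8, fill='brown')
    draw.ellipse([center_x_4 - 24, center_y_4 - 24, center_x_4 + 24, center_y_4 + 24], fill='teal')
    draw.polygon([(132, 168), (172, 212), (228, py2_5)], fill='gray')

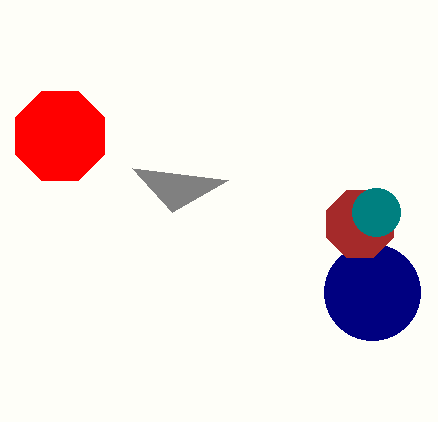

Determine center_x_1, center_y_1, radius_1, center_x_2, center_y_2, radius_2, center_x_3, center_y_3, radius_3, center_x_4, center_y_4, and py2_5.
center_x_1 = 60; center_y_1 = 136; radius_1 = 48; center_x_2 = 372; center_y_2 = 292; radius_2 = 48; center_x_3 = 360; center_y_3 = 224; radius_3 = 36; center_x_4 = 376; center_y_4 = 212; py2_5 = 180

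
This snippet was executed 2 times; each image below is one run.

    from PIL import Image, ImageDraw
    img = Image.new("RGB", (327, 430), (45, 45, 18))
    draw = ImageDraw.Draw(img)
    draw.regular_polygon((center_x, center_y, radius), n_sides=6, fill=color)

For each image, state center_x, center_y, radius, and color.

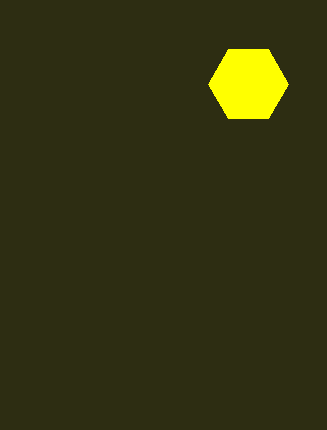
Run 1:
center_x = 248; center_y = 84; radius = 40; color = 'yellow'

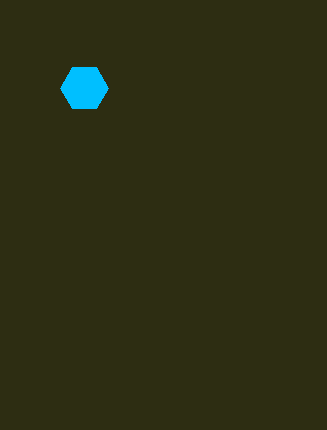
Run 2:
center_x = 84
center_y = 88
radius = 24
color = 'deepskyblue'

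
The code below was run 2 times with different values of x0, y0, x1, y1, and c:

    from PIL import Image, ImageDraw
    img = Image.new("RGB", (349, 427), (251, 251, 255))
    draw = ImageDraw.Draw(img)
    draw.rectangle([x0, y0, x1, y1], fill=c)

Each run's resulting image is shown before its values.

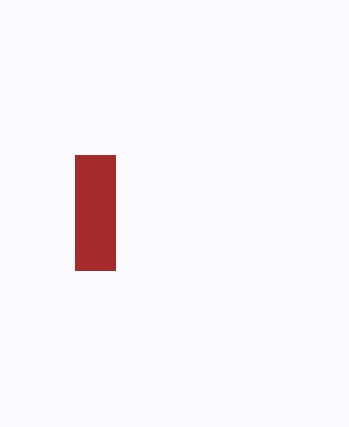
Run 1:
x0 = 75
y0 = 155
x1 = 115
y1 = 270
c = 'brown'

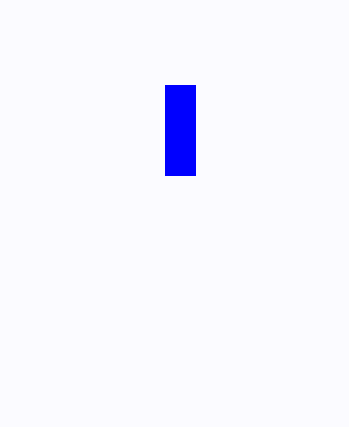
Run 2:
x0 = 165; y0 = 85; x1 = 195; y1 = 175; c = 'blue'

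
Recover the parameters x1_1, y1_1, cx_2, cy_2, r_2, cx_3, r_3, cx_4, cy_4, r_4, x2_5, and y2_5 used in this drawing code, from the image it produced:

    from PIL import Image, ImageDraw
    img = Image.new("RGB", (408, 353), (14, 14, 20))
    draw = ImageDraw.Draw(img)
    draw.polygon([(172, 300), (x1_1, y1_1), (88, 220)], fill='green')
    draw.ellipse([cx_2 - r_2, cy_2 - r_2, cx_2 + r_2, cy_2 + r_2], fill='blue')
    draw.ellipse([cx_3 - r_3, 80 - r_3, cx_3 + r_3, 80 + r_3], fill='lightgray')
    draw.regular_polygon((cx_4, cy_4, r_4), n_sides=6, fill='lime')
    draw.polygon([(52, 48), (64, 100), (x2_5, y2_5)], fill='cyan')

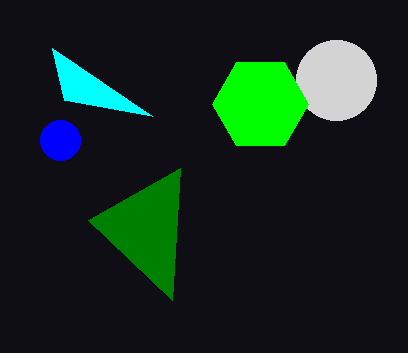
x1_1 = 180
y1_1 = 168
cx_2 = 60
cy_2 = 140
r_2 = 20
cx_3 = 336
r_3 = 40
cx_4 = 260
cy_4 = 104
r_4 = 48
x2_5 = 152
y2_5 = 116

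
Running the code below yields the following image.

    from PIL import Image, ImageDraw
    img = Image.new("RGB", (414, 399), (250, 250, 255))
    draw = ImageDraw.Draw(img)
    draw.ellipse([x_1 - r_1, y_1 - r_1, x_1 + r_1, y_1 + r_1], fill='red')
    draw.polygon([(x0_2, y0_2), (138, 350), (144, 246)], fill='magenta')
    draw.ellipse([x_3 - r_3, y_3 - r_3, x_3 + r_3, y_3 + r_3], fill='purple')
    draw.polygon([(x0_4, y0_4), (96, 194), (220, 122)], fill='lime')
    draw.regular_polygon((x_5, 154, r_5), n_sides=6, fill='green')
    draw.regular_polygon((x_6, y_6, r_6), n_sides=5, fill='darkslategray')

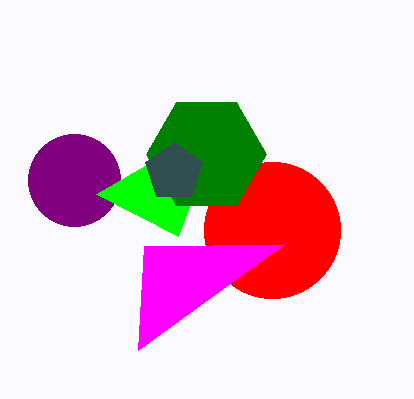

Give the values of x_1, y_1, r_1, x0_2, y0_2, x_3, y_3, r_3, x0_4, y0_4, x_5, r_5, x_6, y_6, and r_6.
x_1 = 272; y_1 = 230; r_1 = 68; x0_2 = 284; y0_2 = 244; x_3 = 74; y_3 = 180; r_3 = 46; x0_4 = 178; y0_4 = 236; x_5 = 206; r_5 = 60; x_6 = 174; y_6 = 172; r_6 = 30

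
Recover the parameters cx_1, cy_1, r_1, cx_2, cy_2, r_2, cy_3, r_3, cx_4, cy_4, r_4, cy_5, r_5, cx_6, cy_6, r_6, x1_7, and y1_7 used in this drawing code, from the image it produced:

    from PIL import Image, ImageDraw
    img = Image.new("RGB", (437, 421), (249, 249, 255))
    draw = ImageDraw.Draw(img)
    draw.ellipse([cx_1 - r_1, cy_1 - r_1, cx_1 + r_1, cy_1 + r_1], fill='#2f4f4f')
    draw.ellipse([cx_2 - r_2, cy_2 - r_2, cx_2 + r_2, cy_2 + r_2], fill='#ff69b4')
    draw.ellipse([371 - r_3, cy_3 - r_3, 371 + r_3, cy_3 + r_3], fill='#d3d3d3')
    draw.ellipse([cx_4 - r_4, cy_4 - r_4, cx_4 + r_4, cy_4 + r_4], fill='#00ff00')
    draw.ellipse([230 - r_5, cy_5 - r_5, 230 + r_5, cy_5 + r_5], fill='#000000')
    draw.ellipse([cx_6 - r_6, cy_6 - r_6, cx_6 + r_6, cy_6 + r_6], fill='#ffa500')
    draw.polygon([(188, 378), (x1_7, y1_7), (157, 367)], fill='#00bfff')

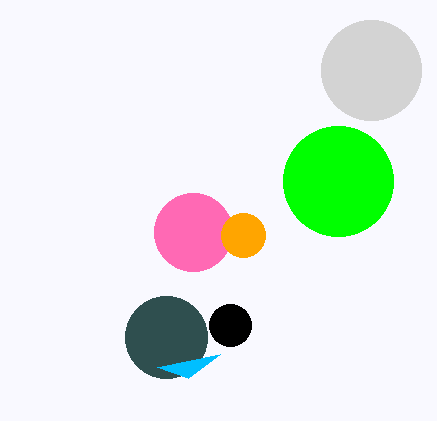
cx_1 = 166, cy_1 = 337, r_1 = 41, cx_2 = 193, cy_2 = 232, r_2 = 39, cy_3 = 70, r_3 = 50, cx_4 = 338, cy_4 = 181, r_4 = 55, cy_5 = 325, r_5 = 21, cx_6 = 243, cy_6 = 235, r_6 = 22, x1_7 = 220, y1_7 = 354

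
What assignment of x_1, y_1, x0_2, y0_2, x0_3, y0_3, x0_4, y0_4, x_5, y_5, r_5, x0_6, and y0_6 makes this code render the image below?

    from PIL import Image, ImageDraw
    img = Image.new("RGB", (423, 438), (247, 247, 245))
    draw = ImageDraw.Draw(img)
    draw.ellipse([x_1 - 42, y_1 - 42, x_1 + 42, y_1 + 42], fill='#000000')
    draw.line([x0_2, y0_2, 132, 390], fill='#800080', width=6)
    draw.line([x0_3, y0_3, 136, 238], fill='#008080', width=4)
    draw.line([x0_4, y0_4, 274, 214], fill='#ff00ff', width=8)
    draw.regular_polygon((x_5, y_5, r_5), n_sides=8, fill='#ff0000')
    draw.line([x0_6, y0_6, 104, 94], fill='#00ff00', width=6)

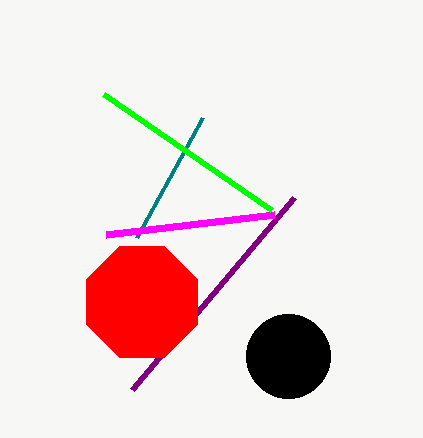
x_1 = 288; y_1 = 356; x0_2 = 294; y0_2 = 198; x0_3 = 202; y0_3 = 118; x0_4 = 106; y0_4 = 234; x_5 = 142; y_5 = 302; r_5 = 60; x0_6 = 272; y0_6 = 210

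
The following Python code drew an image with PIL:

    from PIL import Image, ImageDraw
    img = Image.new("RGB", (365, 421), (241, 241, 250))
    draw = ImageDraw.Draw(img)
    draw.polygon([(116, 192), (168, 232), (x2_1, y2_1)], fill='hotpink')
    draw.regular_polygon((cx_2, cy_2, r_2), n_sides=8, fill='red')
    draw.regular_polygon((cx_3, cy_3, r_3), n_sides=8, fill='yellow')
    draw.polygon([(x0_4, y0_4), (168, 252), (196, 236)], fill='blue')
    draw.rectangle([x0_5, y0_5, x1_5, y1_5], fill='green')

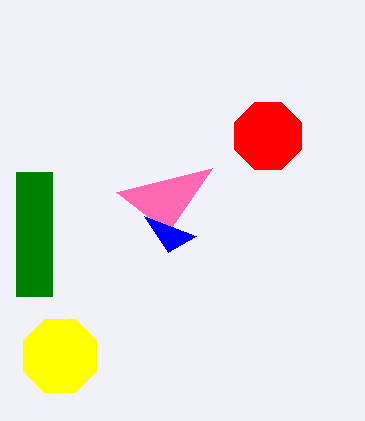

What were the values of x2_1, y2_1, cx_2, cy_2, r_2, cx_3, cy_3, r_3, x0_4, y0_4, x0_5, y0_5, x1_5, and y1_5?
x2_1 = 212; y2_1 = 168; cx_2 = 268; cy_2 = 136; r_2 = 36; cx_3 = 60; cy_3 = 356; r_3 = 40; x0_4 = 144; y0_4 = 216; x0_5 = 16; y0_5 = 172; x1_5 = 52; y1_5 = 296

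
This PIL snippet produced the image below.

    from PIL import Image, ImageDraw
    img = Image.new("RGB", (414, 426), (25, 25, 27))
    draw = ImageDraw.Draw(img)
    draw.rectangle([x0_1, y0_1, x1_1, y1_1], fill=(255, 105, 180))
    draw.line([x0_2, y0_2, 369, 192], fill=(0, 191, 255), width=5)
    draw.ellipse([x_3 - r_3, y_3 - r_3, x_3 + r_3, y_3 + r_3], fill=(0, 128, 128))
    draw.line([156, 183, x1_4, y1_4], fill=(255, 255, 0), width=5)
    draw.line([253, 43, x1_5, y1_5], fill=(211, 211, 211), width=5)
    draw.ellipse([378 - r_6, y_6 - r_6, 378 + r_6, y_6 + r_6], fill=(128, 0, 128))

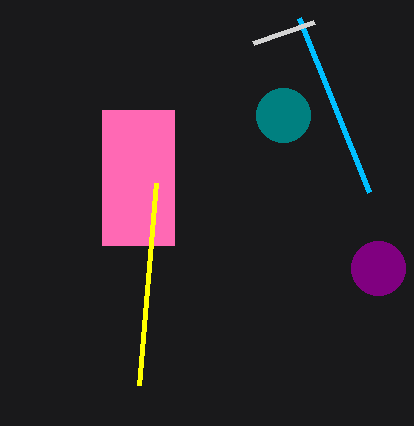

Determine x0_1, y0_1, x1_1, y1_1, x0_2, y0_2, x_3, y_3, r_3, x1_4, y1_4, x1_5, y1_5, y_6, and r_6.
x0_1 = 102, y0_1 = 110, x1_1 = 174, y1_1 = 245, x0_2 = 299, y0_2 = 18, x_3 = 283, y_3 = 115, r_3 = 27, x1_4 = 139, y1_4 = 385, x1_5 = 314, y1_5 = 22, y_6 = 268, r_6 = 27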